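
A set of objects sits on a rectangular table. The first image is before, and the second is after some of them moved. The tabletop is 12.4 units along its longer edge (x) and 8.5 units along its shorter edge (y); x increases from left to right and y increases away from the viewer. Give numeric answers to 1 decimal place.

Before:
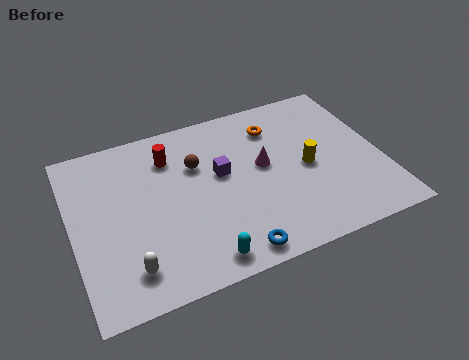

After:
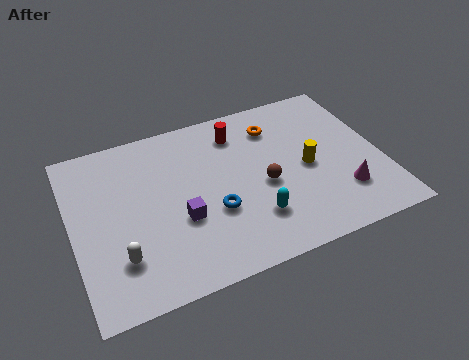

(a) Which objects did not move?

the yellow cylinder and the orange torus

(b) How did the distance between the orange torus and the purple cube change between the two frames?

+2.5

They were about 2.9 units apart before and 5.4 after — 2.5 units further apart.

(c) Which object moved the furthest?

the magenta cone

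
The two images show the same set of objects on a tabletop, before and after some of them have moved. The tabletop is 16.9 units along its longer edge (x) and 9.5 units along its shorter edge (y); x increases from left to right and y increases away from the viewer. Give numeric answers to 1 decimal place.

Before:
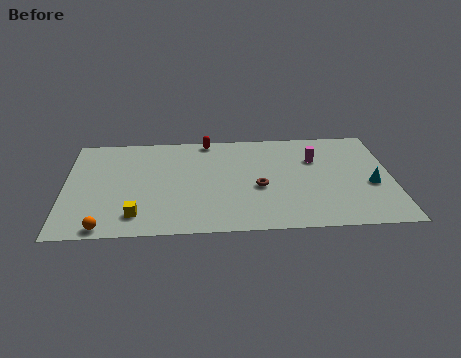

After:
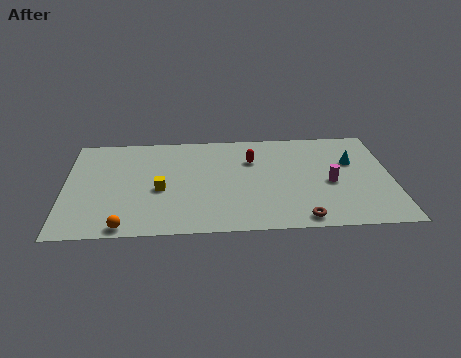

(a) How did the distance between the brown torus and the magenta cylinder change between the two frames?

-0.3

The distance was about 3.9 in the first image and 3.6 in the second, so they moved 0.3 units closer together.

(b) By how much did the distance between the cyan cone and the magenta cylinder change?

-1.6

They were about 3.8 units apart before and 2.2 after — 1.6 units closer together.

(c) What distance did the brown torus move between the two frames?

3.7

The brown torus was near (10.0, 4.0) before and (12.1, 1.0) after, so it travelled √(2.1² + 3.0²) ≈ 3.7 units.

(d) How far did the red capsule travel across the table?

3.1

The red capsule was near (7.4, 8.7) before and (9.7, 6.6) after, so it travelled √(2.3² + 2.1²) ≈ 3.1 units.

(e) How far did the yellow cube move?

2.6

The yellow cube moved from about (3.7, 1.8) to (4.9, 4.1), a distance of √(1.2² + 2.3²) ≈ 2.6.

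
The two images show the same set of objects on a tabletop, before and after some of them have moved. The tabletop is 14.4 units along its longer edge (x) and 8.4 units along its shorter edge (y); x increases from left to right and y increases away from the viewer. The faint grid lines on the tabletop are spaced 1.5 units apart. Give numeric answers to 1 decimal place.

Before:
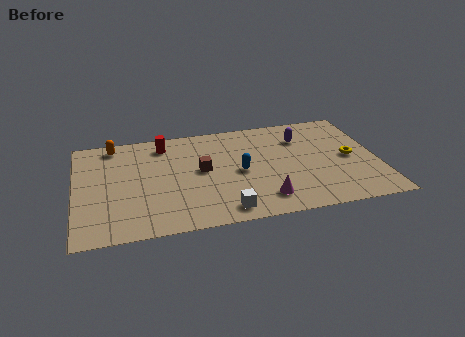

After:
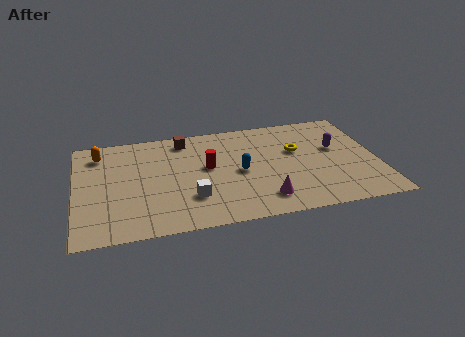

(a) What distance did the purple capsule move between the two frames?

2.0

The purple capsule moved from about (10.9, 6.2) to (12.5, 5.0), a distance of √(1.6² + 1.2²) ≈ 2.0.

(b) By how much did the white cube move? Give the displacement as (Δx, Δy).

(-1.5, 1.3)

The white cube was at about (6.9, 1.1) and moved to about (5.4, 2.4).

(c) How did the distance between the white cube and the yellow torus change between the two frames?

-1.0

The distance was about 6.9 in the first image and 5.9 in the second, so they moved 1.0 units closer together.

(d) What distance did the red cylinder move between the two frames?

3.0

From (4.3, 7.0) to (6.3, 4.7), the red cylinder covered √(2.0² + 2.3²) ≈ 3.0 units.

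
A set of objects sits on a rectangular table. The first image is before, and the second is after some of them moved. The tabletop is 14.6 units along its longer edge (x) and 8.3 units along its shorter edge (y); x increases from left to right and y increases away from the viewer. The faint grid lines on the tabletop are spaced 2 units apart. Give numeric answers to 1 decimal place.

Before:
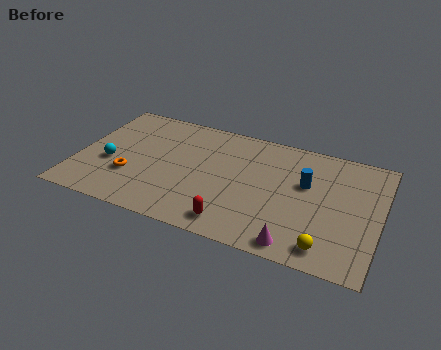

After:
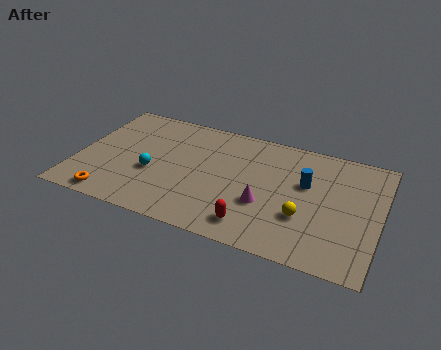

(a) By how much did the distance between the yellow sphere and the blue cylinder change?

-1.8

Before: roughly 4.1 units apart; after: 2.3. That's 1.8 units closer together.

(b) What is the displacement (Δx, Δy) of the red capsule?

(0.9, 0.2)

The red capsule started near (7.9, 1.2) and ended near (8.8, 1.4).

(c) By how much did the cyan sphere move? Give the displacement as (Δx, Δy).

(2.1, 0.0)

The cyan sphere was at about (1.6, 3.3) and moved to about (3.7, 3.3).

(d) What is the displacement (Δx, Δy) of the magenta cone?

(-1.7, 2.1)

The magenta cone was at about (10.9, 0.9) and moved to about (9.2, 3.0).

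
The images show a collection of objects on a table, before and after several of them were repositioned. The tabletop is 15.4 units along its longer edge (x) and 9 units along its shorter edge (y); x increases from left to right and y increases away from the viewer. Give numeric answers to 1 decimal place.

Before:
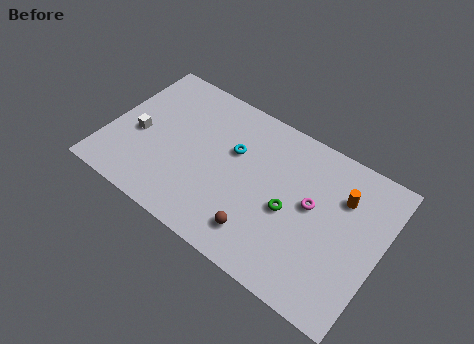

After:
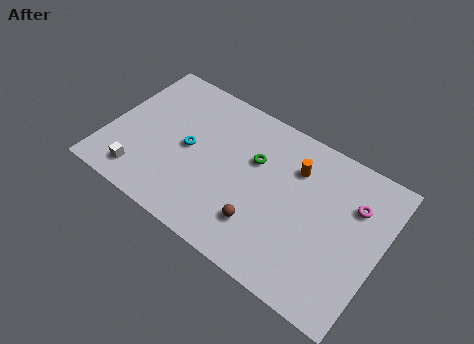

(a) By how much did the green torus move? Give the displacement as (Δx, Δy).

(-2.3, 1.8)

The green torus was at about (10.4, 4.0) and moved to about (8.1, 5.8).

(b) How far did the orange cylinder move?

2.7

The orange cylinder was near (13.0, 6.4) before and (10.3, 6.6) after, so it travelled √(2.7² + 0.2²) ≈ 2.7 units.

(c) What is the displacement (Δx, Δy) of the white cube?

(0.6, -2.4)

The white cube was at about (1.7, 3.9) and moved to about (2.3, 1.5).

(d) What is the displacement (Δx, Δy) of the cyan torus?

(-2.4, -1.2)

The cyan torus was at about (6.9, 5.7) and moved to about (4.5, 4.5).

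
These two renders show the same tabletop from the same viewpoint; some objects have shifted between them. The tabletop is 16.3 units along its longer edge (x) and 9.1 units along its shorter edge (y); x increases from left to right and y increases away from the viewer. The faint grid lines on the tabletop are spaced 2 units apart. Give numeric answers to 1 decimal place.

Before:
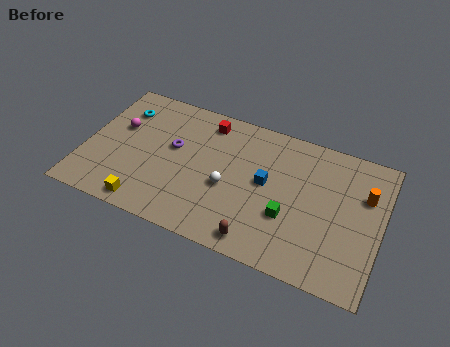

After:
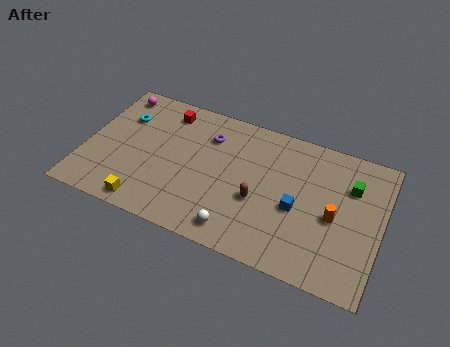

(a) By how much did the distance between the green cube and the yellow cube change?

+4.1

Before: roughly 7.9 units apart; after: 12.0. That's 4.1 units further apart.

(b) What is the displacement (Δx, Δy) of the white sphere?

(0.8, -2.5)

The white sphere was at about (8.0, 3.8) and moved to about (8.8, 1.3).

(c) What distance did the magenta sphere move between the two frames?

2.4

From (1.7, 5.6) to (1.2, 7.9), the magenta sphere covered √(0.5² + 2.3²) ≈ 2.4 units.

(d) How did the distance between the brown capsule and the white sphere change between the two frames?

-0.9

They were about 3.4 units apart before and 2.5 after — 0.9 units closer together.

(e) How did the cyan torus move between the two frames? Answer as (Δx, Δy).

(0.1, -0.5)

From the two frames, the cyan torus sits at roughly (1.7, 6.9) before and (1.8, 6.4) after.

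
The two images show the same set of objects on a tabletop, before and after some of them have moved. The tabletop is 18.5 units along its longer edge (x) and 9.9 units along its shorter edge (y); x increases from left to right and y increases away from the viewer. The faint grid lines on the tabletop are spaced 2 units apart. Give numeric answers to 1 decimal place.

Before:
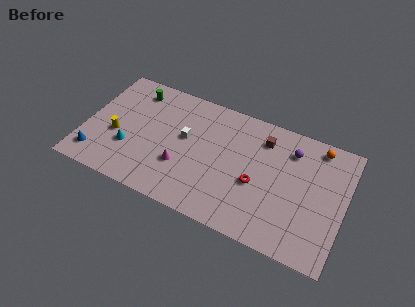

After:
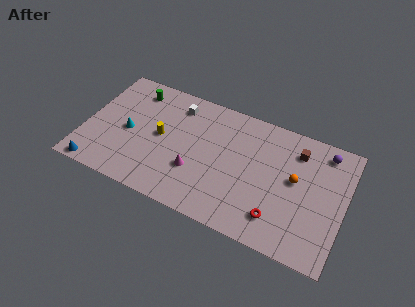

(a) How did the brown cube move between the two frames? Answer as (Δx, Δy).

(2.4, 0.0)

The brown cube started near (12.5, 7.8) and ended near (14.9, 7.8).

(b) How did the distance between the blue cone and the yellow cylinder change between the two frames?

+3.4

Before: roughly 2.5 units apart; after: 5.9. That's 3.4 units further apart.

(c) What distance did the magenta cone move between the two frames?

1.0

The magenta cone moved from about (7.1, 3.3) to (8.1, 3.3), a distance of √(1.0² + 0.0²) ≈ 1.0.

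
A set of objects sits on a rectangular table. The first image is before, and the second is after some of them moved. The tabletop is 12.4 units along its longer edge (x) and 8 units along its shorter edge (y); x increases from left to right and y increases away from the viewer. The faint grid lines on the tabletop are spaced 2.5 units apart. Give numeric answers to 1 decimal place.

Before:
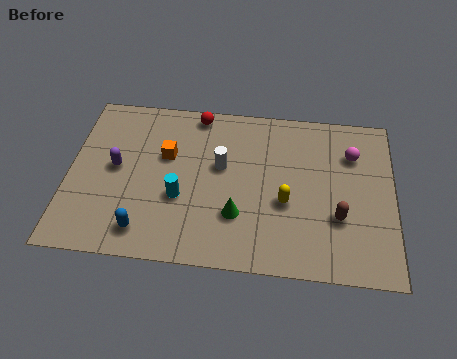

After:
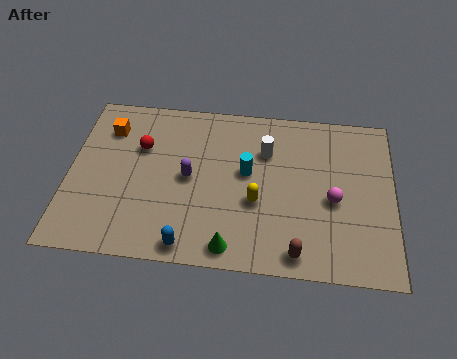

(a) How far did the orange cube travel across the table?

2.5

The orange cube moved from about (3.7, 5.0) to (1.4, 6.1), a distance of √(2.3² + 1.1²) ≈ 2.5.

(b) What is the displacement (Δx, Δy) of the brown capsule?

(-1.5, -1.8)

The brown capsule was at about (10.3, 2.7) and moved to about (8.8, 0.9).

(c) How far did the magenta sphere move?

2.4

The magenta sphere moved from about (10.8, 5.8) to (10.1, 3.5), a distance of √(0.7² + 2.3²) ≈ 2.4.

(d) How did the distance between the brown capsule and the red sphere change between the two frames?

+0.4

Before: roughly 7.1 units apart; after: 7.5. That's 0.4 units further apart.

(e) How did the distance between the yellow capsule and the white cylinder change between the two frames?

-0.4

They were about 2.9 units apart before and 2.5 after — 0.4 units closer together.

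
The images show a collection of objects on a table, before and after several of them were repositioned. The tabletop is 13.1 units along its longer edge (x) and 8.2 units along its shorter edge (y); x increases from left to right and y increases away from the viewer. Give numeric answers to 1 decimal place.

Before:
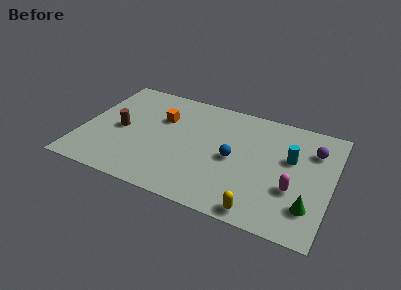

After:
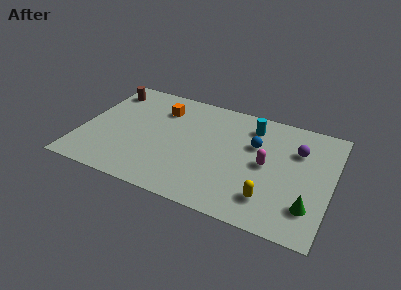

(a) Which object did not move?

the green cone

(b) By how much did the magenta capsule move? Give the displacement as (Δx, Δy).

(-1.5, 1.2)

The magenta capsule was at about (11.2, 2.9) and moved to about (9.7, 4.1).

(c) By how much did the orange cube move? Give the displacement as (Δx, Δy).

(-0.1, 0.7)

The orange cube was at about (4.0, 5.5) and moved to about (3.9, 6.2).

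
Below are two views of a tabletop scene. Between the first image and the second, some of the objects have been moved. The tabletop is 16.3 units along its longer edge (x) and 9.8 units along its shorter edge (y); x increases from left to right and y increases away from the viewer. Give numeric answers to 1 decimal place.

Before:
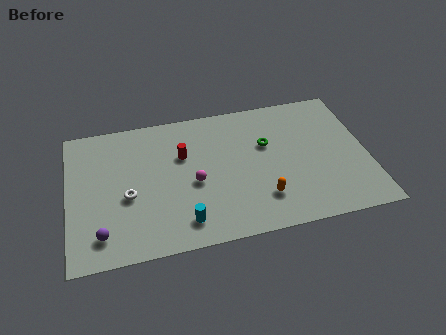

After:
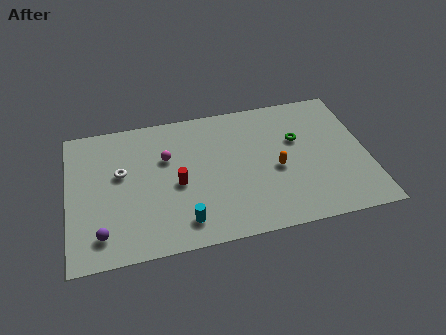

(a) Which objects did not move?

the cyan cylinder and the purple sphere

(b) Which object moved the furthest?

the magenta sphere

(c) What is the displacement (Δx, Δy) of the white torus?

(-0.3, 1.7)

The white torus started near (3.2, 4.1) and ended near (2.9, 5.8).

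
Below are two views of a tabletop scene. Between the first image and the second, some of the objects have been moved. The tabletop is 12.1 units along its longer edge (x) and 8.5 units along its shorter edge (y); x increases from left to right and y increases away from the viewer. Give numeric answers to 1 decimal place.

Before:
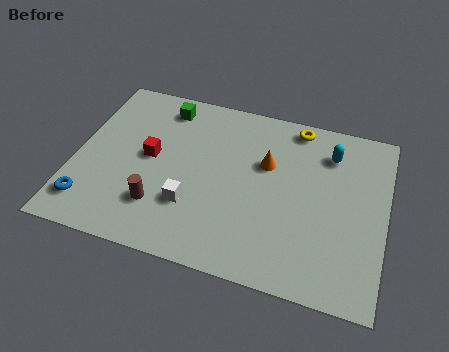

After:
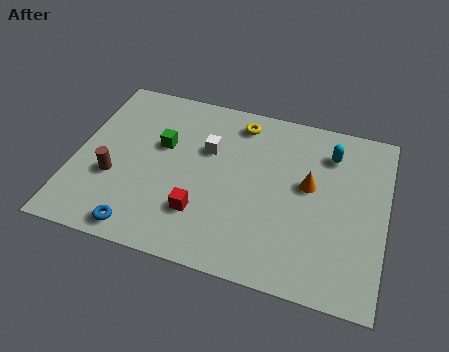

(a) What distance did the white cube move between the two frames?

2.9

The white cube moved from about (4.7, 2.6) to (5.1, 5.5), a distance of √(0.4² + 2.9²) ≈ 2.9.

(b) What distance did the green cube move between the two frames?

2.0

The green cube moved from about (3.2, 7.2) to (3.3, 5.2), a distance of √(0.1² + 2.0²) ≈ 2.0.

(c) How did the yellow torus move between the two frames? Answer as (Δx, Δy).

(-2.2, -0.4)

The yellow torus started near (8.4, 7.6) and ended near (6.2, 7.2).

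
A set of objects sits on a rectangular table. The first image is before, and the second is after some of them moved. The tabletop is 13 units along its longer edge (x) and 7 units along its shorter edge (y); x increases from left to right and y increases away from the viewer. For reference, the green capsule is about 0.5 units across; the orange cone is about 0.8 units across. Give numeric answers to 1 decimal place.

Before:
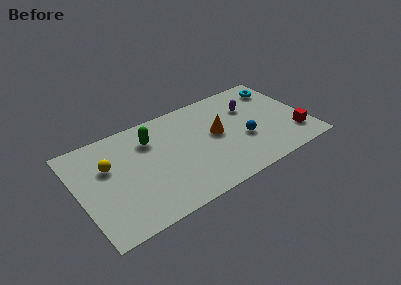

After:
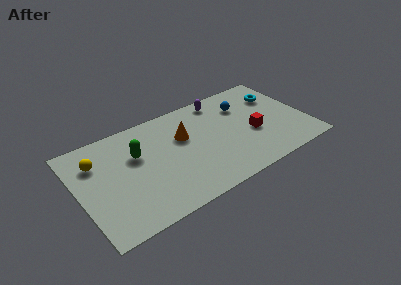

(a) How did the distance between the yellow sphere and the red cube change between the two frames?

-1.7

Before: roughly 10.7 units apart; after: 9.0. That's 1.7 units closer together.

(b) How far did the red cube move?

2.5

The red cube moved from about (12.1, 1.7) to (9.9, 2.9), a distance of √(2.2² + 1.2²) ≈ 2.5.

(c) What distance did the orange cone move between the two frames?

1.9

The orange cone was near (7.9, 3.8) before and (6.1, 4.5) after, so it travelled √(1.8² + 0.7²) ≈ 1.9 units.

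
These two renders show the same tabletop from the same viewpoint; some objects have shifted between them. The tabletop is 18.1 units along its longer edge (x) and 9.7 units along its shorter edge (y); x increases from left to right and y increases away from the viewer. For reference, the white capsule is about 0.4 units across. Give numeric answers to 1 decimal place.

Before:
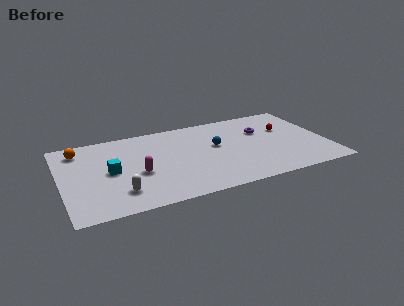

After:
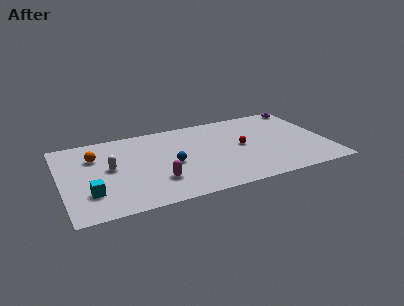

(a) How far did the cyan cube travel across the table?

2.6

From (3.3, 4.8) to (1.8, 2.7), the cyan cube covered √(1.5² + 2.1²) ≈ 2.6 units.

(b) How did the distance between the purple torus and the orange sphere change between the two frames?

+2.3

Before: roughly 12.6 units apart; after: 14.9. That's 2.3 units further apart.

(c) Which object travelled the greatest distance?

the purple torus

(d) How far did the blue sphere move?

3.4

From (10.6, 5.6) to (7.4, 4.4), the blue sphere covered √(3.2² + 1.2²) ≈ 3.4 units.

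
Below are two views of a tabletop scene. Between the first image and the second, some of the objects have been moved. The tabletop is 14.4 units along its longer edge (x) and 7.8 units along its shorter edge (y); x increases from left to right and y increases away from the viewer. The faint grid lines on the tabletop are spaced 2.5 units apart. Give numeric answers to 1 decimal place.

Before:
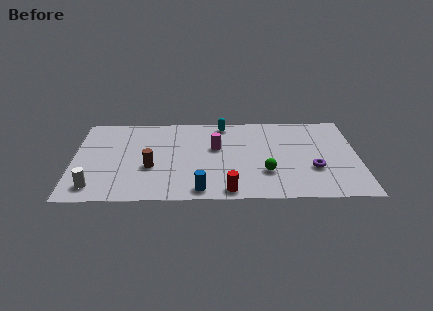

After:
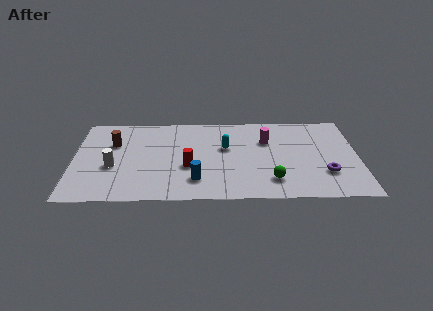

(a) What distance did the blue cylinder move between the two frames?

0.9

The blue cylinder moved from about (6.4, 0.9) to (6.2, 1.8), a distance of √(0.2² + 0.9²) ≈ 0.9.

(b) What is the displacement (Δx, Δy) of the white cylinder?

(0.9, 1.8)

The white cylinder was at about (1.1, 1.3) and moved to about (2.0, 3.1).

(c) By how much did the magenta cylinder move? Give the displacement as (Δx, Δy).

(2.6, 0.6)

The magenta cylinder was at about (7.2, 4.7) and moved to about (9.8, 5.3).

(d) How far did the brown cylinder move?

2.9

The brown cylinder was near (3.9, 3.0) before and (2.0, 5.2) after, so it travelled √(1.9² + 2.2²) ≈ 2.9 units.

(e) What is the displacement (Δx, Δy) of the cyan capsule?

(0.1, -2.2)

From the two frames, the cyan capsule sits at roughly (7.6, 6.9) before and (7.7, 4.7) after.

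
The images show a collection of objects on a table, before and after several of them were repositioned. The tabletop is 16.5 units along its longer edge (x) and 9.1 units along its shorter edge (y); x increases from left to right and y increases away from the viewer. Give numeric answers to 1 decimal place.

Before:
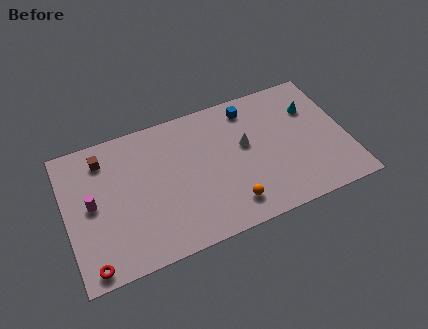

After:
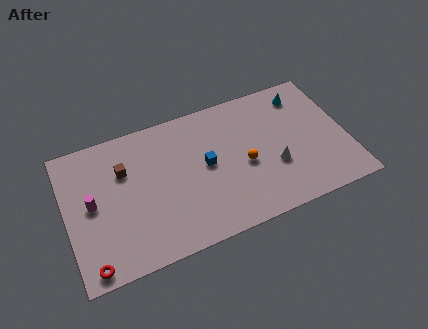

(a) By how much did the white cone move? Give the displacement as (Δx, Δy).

(1.5, -2.0)

From the two frames, the white cone sits at roughly (10.6, 5.3) before and (12.1, 3.3) after.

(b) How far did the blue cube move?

4.1

The blue cube moved from about (11.1, 7.7) to (8.2, 4.8), a distance of √(2.9² + 2.9²) ≈ 4.1.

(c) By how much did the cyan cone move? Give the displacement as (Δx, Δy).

(-0.4, 1.1)

From the two frames, the cyan cone sits at roughly (14.7, 6.4) before and (14.3, 7.5) after.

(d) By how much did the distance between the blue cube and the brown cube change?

-3.8

They were about 8.7 units apart before and 4.9 after — 3.8 units closer together.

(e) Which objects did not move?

the magenta cylinder and the red torus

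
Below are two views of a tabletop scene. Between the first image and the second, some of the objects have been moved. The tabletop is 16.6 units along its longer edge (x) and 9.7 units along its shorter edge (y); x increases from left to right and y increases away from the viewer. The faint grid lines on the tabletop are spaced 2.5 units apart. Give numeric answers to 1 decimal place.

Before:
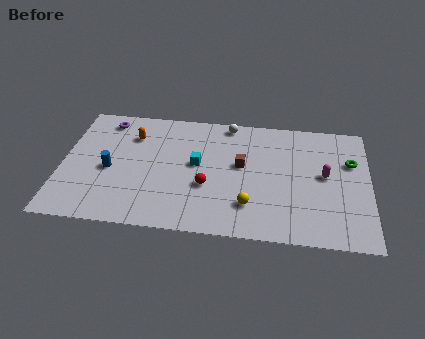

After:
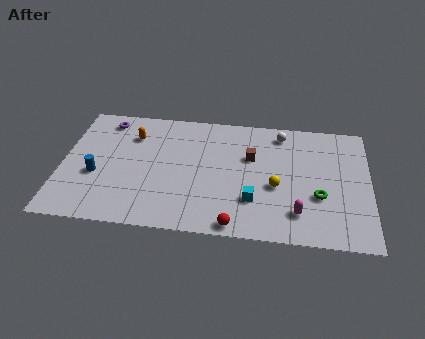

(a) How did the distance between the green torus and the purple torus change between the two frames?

-0.9

The distance was about 13.5 in the first image and 12.6 in the second, so they moved 0.9 units closer together.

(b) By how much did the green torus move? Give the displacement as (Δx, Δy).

(-1.7, -2.9)

From the two frames, the green torus sits at roughly (15.6, 6.4) before and (13.9, 3.5) after.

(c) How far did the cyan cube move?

4.0

The cyan cube was near (7.3, 5.3) before and (10.4, 2.8) after, so it travelled √(3.1² + 2.5²) ≈ 4.0 units.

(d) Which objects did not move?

the purple torus and the orange capsule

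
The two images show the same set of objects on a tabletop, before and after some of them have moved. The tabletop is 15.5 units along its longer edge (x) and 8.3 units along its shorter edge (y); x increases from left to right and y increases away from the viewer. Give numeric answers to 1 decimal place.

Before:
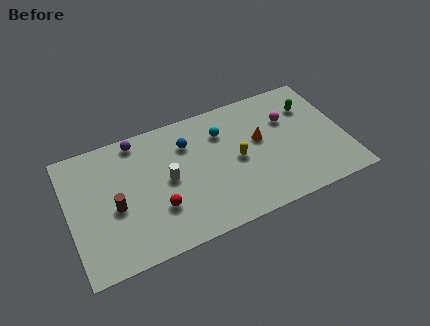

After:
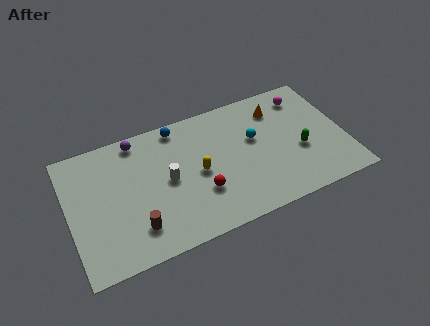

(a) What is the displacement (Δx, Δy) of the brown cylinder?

(1.0, -1.7)

The brown cylinder was at about (2.5, 3.6) and moved to about (3.5, 1.9).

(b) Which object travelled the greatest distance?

the green capsule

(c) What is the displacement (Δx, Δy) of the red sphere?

(2.4, 0.1)

From the two frames, the red sphere sits at roughly (4.8, 2.6) before and (7.2, 2.7) after.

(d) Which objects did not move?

the purple sphere and the white cylinder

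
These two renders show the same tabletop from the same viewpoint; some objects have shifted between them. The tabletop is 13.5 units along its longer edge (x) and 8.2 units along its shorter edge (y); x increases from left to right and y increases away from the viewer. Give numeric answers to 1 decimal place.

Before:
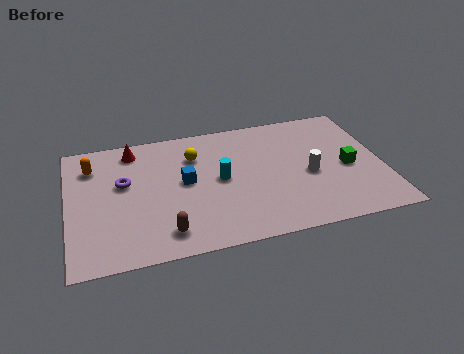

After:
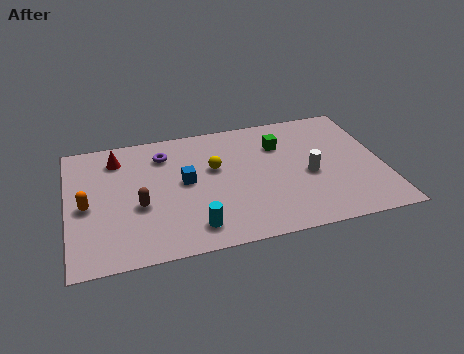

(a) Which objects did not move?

the blue cube and the white cylinder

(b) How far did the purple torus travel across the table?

2.3

The purple torus moved from about (2.4, 4.9) to (4.2, 6.4), a distance of √(1.8² + 1.5²) ≈ 2.3.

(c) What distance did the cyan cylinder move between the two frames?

3.1

The cyan cylinder was near (6.5, 4.2) before and (5.2, 1.4) after, so it travelled √(1.3² + 2.8²) ≈ 3.1 units.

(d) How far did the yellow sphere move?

1.3

The yellow sphere moved from about (5.5, 6.0) to (6.3, 5.0), a distance of √(0.8² + 1.0²) ≈ 1.3.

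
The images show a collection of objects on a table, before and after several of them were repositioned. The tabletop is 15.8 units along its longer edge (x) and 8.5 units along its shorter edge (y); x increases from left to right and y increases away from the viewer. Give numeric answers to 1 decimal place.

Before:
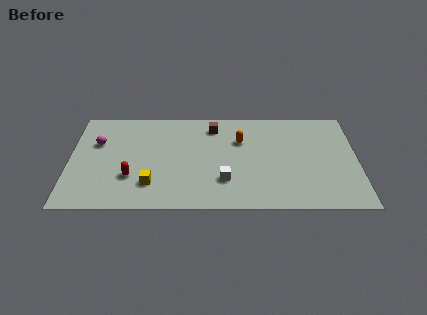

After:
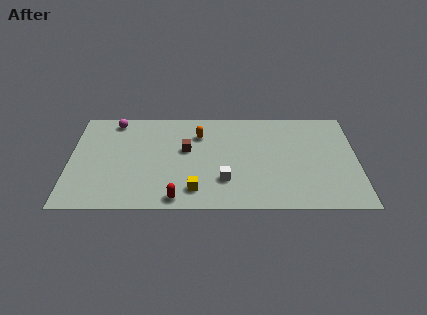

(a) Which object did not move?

the white cube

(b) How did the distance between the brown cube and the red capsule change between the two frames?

-2.1

The distance was about 6.2 in the first image and 4.1 in the second, so they moved 2.1 units closer together.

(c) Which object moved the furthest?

the red capsule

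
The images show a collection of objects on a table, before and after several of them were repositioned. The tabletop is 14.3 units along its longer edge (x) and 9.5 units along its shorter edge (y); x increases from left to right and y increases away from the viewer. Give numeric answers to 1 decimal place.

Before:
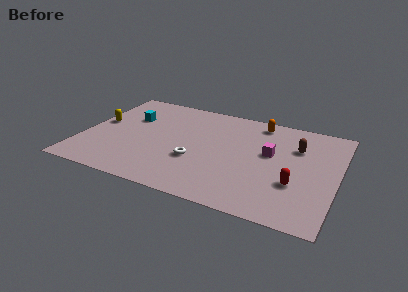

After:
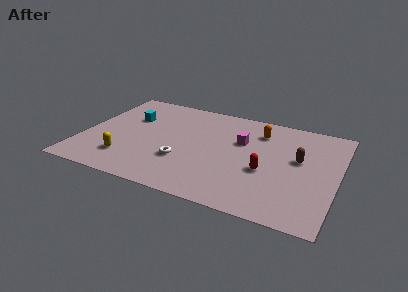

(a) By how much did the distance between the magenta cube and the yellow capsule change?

-2.5

The distance was about 9.7 in the first image and 7.2 in the second, so they moved 2.5 units closer together.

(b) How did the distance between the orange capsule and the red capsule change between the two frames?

-2.0

Before: roughly 5.7 units apart; after: 3.7. That's 2.0 units closer together.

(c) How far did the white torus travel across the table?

0.8

The white torus moved from about (6.5, 3.4) to (5.8, 3.1), a distance of √(0.7² + 0.3²) ≈ 0.8.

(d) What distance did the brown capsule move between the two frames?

1.1

The brown capsule was near (11.9, 6.6) before and (12.1, 5.5) after, so it travelled √(0.2² + 1.1²) ≈ 1.1 units.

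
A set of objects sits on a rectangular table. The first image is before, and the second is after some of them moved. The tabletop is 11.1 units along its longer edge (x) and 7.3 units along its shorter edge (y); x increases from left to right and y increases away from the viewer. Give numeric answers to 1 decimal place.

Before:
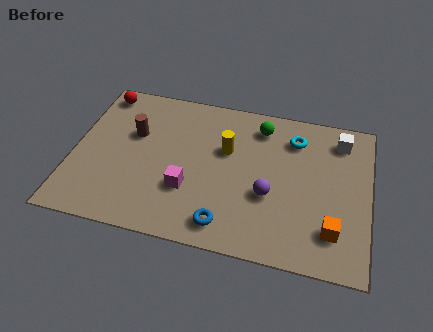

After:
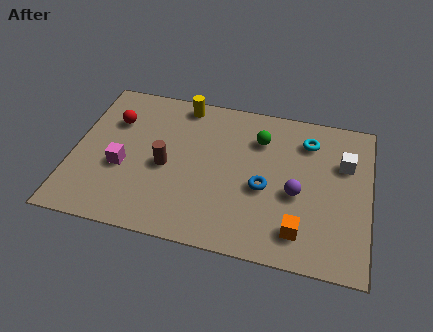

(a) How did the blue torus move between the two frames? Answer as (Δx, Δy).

(1.3, 2.0)

The blue torus started near (5.9, 1.1) and ended near (7.2, 3.1).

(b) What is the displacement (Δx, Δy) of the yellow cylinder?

(-1.8, 1.9)

The yellow cylinder was at about (5.7, 4.6) and moved to about (3.9, 6.5).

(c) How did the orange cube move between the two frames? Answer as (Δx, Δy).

(-1.2, -0.3)

The orange cube started near (9.8, 1.7) and ended near (8.6, 1.4).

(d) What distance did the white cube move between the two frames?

1.1

The white cube moved from about (9.9, 6.0) to (10.1, 4.9), a distance of √(0.2² + 1.1²) ≈ 1.1.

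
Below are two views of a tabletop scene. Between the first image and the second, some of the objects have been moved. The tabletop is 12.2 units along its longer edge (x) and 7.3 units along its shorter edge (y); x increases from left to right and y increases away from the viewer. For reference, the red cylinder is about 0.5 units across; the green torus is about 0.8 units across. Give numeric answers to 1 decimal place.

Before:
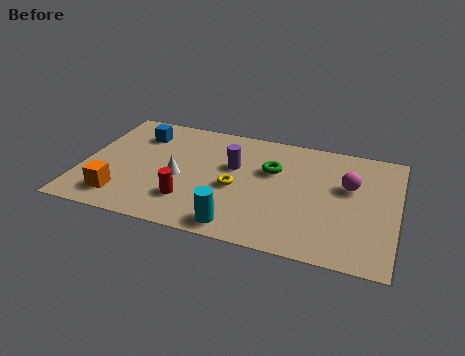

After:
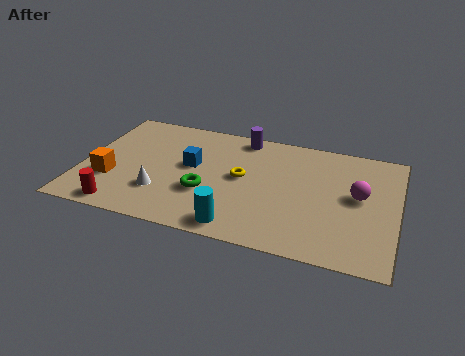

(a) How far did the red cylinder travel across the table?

2.7

The red cylinder was near (4.3, 1.9) before and (1.8, 0.8) after, so it travelled √(2.5² + 1.1²) ≈ 2.7 units.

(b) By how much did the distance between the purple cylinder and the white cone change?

+2.8

They were about 2.4 units apart before and 5.2 after — 2.8 units further apart.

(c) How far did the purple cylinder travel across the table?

2.0

From (5.8, 4.5) to (6.0, 6.5), the purple cylinder covered √(0.2² + 2.0²) ≈ 2.0 units.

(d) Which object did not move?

the cyan cylinder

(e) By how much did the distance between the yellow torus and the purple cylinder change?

+1.3

Before: roughly 1.3 units apart; after: 2.6. That's 1.3 units further apart.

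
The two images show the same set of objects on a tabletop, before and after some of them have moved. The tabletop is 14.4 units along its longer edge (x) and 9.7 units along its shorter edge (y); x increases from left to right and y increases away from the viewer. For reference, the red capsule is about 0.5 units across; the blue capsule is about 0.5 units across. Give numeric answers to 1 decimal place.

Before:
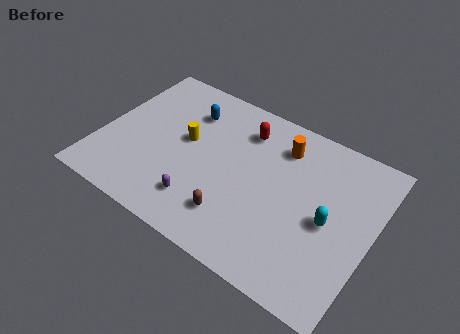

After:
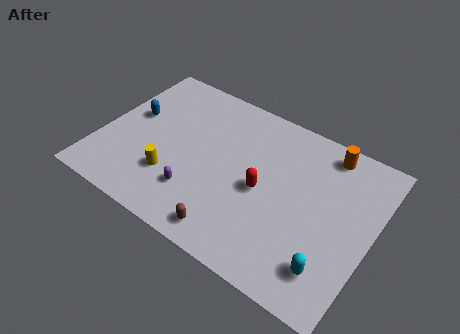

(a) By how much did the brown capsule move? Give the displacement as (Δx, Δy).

(0.0, -1.0)

From the two frames, the brown capsule sits at roughly (7.6, 2.2) before and (7.6, 1.2) after.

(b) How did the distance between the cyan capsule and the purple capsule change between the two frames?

+0.4

They were about 6.8 units apart before and 7.2 after — 0.4 units further apart.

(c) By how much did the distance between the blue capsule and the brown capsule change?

+1.5

Before: roughly 6.1 units apart; after: 7.6. That's 1.5 units further apart.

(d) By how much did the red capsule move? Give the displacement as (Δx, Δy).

(1.5, -3.1)

The red capsule was at about (7.2, 7.6) and moved to about (8.7, 4.5).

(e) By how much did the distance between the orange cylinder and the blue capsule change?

+5.5

They were about 5.0 units apart before and 10.5 after — 5.5 units further apart.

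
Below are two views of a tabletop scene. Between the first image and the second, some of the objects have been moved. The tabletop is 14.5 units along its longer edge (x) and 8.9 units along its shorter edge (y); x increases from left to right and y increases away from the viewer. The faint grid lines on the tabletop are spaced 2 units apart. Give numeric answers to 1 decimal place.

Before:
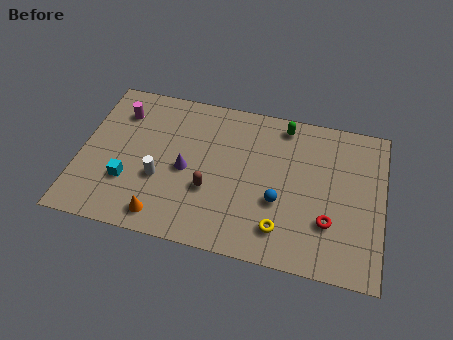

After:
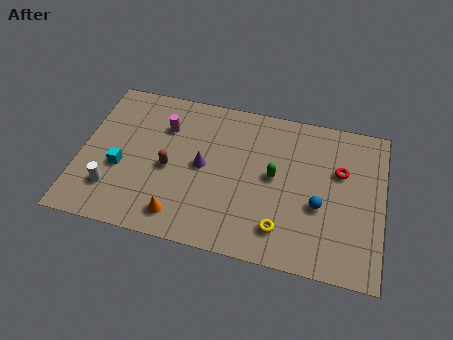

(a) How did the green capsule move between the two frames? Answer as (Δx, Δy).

(-0.3, -3.1)

The green capsule was at about (9.6, 7.8) and moved to about (9.3, 4.7).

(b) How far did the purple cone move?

0.9

The purple cone moved from about (5.1, 4.1) to (5.9, 4.5), a distance of √(0.8² + 0.4²) ≈ 0.9.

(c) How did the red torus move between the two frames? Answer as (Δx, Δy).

(0.4, 3.0)

From the two frames, the red torus sits at roughly (12.0, 2.7) before and (12.4, 5.7) after.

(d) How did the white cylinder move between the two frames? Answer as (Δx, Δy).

(-2.2, -1.1)

The white cylinder was at about (3.9, 3.3) and moved to about (1.7, 2.2).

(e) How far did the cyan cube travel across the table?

0.8

The cyan cube was near (2.4, 2.8) before and (2.0, 3.5) after, so it travelled √(0.4² + 0.7²) ≈ 0.8 units.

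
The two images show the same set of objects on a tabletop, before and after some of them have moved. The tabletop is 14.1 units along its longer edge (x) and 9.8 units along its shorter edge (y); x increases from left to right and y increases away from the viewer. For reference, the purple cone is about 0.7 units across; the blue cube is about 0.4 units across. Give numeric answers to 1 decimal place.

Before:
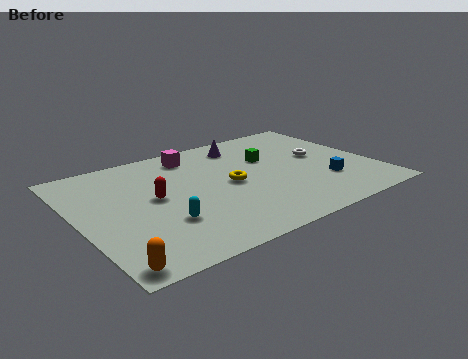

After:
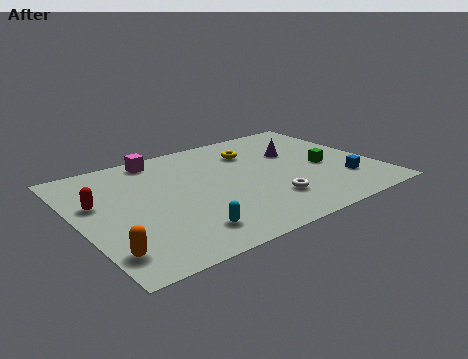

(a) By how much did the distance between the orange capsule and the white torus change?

-4.1

The distance was about 11.9 in the first image and 7.8 in the second, so they moved 4.1 units closer together.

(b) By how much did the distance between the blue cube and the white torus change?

+1.2

Before: roughly 2.5 units apart; after: 3.7. That's 1.2 units further apart.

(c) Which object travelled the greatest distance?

the white torus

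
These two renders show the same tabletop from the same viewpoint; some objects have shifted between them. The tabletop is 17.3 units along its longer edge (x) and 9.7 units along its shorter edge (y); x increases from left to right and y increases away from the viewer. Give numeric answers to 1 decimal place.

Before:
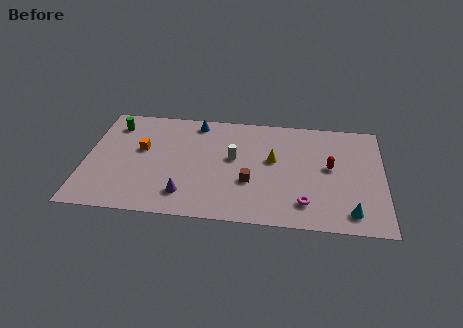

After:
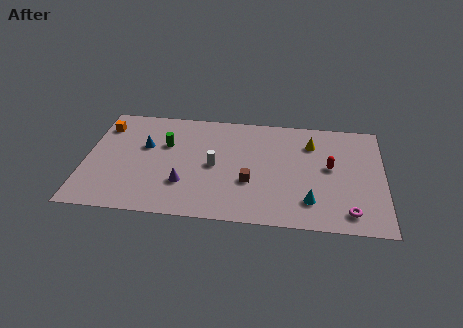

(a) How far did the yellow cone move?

2.8

The yellow cone moved from about (10.9, 5.6) to (13.1, 7.3), a distance of √(2.2² + 1.7²) ≈ 2.8.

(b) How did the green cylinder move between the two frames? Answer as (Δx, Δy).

(3.1, -1.5)

The green cylinder was at about (1.5, 7.8) and moved to about (4.6, 6.3).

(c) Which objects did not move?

the brown cube and the red capsule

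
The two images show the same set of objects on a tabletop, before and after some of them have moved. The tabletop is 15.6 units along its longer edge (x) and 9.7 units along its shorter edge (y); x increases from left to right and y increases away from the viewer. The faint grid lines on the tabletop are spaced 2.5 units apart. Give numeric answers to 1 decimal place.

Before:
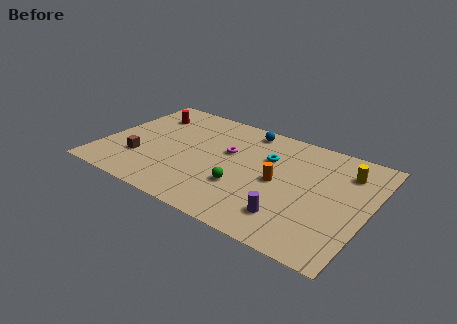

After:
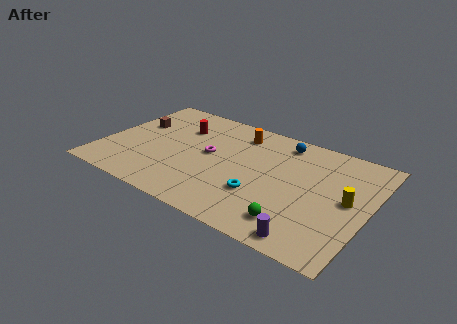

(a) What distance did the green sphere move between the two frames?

3.6

From (8.5, 3.2) to (11.8, 1.8), the green sphere covered √(3.3² + 1.4²) ≈ 3.6 units.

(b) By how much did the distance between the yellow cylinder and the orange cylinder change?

+3.0

The distance was about 4.5 in the first image and 7.5 in the second, so they moved 3.0 units further apart.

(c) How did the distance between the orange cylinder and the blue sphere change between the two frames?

-1.9

They were about 4.5 units apart before and 2.6 after — 1.9 units closer together.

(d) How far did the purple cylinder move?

1.7

From (11.5, 2.1) to (12.8, 1.0), the purple cylinder covered √(1.3² + 1.1²) ≈ 1.7 units.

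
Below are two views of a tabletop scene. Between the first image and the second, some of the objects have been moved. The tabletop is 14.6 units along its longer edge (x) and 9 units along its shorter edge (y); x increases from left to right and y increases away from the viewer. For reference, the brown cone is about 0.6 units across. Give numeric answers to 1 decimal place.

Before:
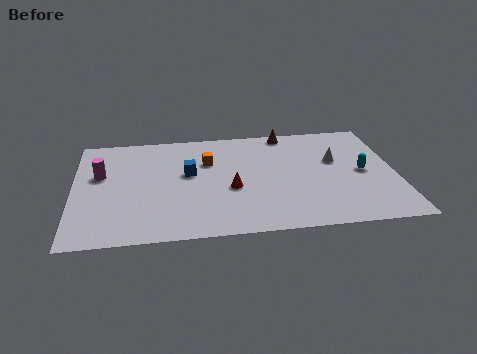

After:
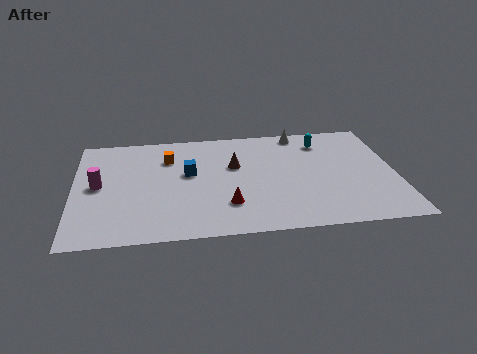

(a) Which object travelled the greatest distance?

the brown cone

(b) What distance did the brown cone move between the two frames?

3.6

From (9.8, 8.2) to (7.3, 5.6), the brown cone covered √(2.5² + 2.6²) ≈ 3.6 units.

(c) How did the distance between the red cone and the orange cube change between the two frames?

+2.3

The distance was about 2.6 in the first image and 4.9 in the second, so they moved 2.3 units further apart.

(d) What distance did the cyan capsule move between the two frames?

3.3

From (13.1, 4.4) to (11.4, 7.2), the cyan capsule covered √(1.7² + 2.8²) ≈ 3.3 units.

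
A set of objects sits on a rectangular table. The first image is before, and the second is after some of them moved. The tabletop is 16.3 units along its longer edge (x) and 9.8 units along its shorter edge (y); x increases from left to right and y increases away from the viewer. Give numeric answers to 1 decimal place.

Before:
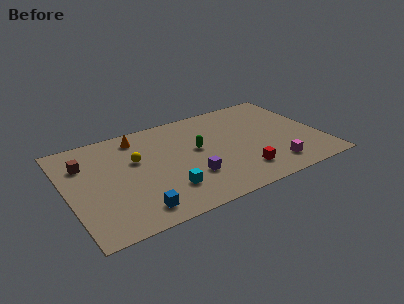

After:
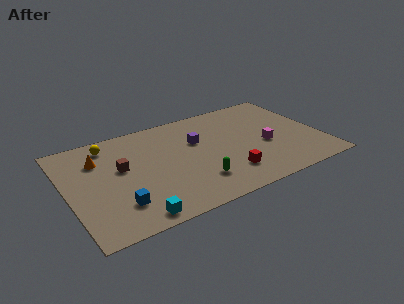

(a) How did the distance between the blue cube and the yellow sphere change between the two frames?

+1.3

Before: roughly 4.6 units apart; after: 5.9. That's 1.3 units further apart.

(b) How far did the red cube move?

0.9

The red cube moved from about (10.8, 2.1) to (9.9, 2.3), a distance of √(0.9² + 0.2²) ≈ 0.9.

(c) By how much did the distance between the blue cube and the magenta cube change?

+1.0

Before: roughly 8.9 units apart; after: 9.9. That's 1.0 units further apart.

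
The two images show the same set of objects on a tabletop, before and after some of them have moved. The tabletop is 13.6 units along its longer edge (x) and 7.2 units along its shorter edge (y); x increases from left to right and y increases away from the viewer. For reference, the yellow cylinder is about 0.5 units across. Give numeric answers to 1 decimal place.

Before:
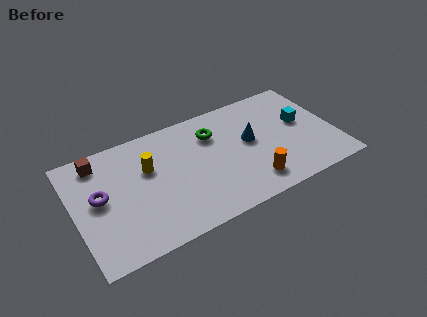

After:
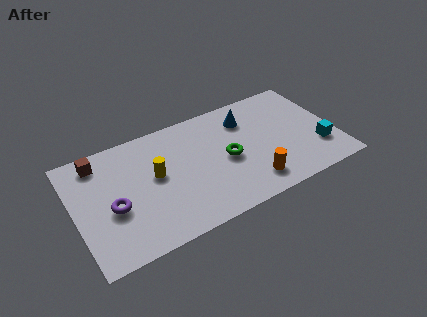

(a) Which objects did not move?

the orange cylinder and the brown cube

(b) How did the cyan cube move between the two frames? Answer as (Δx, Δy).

(0.6, -2.0)

The cyan cube started near (12.0, 4.1) and ended near (12.6, 2.1).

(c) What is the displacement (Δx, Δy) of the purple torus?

(0.6, -0.9)

The purple torus started near (1.3, 3.9) and ended near (1.9, 3.0).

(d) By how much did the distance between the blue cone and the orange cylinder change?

+1.5

They were about 2.6 units apart before and 4.1 after — 1.5 units further apart.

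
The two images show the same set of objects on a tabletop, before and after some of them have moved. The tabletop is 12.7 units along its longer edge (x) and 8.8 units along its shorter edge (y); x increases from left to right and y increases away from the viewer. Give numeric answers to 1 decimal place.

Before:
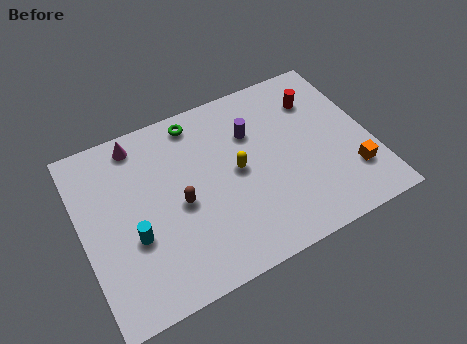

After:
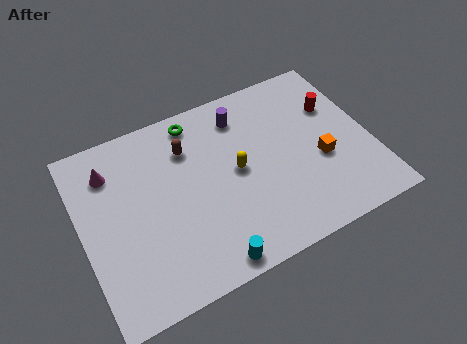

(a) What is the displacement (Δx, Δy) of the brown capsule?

(0.7, 2.5)

From the two frames, the brown capsule sits at roughly (4.2, 4.0) before and (4.9, 6.5) after.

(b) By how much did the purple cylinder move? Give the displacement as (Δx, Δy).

(-0.3, 1.0)

The purple cylinder started near (7.7, 6.1) and ended near (7.4, 7.1).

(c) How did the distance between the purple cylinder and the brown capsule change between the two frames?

-1.5

They were about 4.1 units apart before and 2.6 after — 1.5 units closer together.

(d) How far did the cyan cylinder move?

3.8

The cyan cylinder was near (2.1, 3.3) before and (5.0, 0.8) after, so it travelled √(2.9² + 2.5²) ≈ 3.8 units.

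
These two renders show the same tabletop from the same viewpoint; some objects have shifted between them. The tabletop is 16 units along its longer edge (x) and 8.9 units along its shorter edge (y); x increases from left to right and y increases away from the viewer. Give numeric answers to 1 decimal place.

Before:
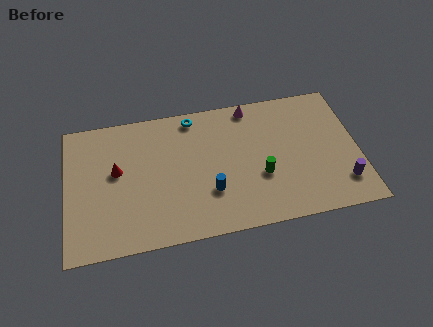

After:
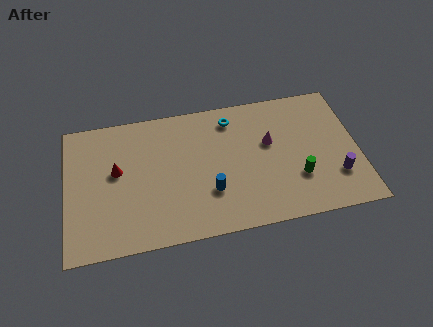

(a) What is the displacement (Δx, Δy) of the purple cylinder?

(-0.3, 0.5)

The purple cylinder was at about (15.0, 2.0) and moved to about (14.7, 2.5).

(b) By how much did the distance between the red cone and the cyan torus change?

+1.7

Before: roughly 5.1 units apart; after: 6.8. That's 1.7 units further apart.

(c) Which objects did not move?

the blue cylinder and the red cone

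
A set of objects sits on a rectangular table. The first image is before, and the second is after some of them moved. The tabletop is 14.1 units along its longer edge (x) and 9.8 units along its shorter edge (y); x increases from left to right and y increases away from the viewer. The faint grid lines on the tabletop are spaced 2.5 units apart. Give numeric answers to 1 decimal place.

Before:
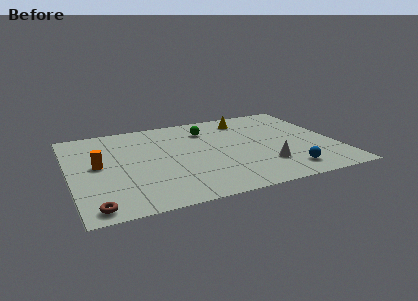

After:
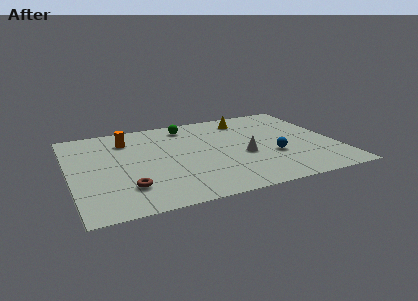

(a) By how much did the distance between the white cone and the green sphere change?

-0.5

The distance was about 5.5 in the first image and 5.0 in the second, so they moved 0.5 units closer together.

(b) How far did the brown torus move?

2.3

The brown torus moved from about (1.0, 1.0) to (2.8, 2.4), a distance of √(1.8² + 1.4²) ≈ 2.3.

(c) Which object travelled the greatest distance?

the orange cylinder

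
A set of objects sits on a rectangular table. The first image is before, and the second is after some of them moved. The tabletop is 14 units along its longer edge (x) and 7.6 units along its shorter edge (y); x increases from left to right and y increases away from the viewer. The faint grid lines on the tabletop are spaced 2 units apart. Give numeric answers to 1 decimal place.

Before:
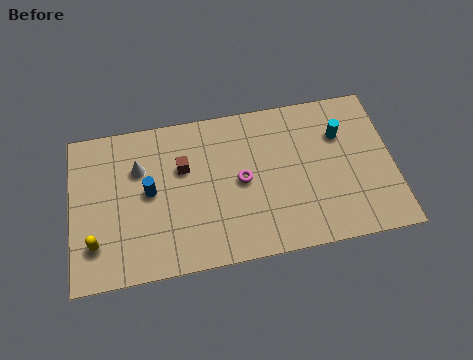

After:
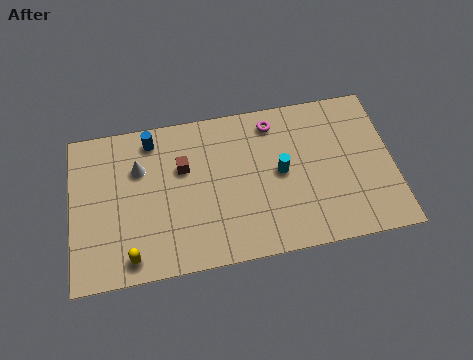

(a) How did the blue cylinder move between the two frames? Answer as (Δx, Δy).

(0.2, 2.5)

The blue cylinder started near (3.4, 4.0) and ended near (3.6, 6.5).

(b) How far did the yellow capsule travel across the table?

1.7

From (1.0, 1.9) to (2.5, 1.0), the yellow capsule covered √(1.5² + 0.9²) ≈ 1.7 units.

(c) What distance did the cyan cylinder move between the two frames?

3.0

The cyan cylinder was near (11.8, 5.3) before and (9.1, 3.9) after, so it travelled √(2.7² + 1.4²) ≈ 3.0 units.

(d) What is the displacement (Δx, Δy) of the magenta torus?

(1.5, 2.6)

The magenta torus started near (7.4, 3.8) and ended near (8.9, 6.4).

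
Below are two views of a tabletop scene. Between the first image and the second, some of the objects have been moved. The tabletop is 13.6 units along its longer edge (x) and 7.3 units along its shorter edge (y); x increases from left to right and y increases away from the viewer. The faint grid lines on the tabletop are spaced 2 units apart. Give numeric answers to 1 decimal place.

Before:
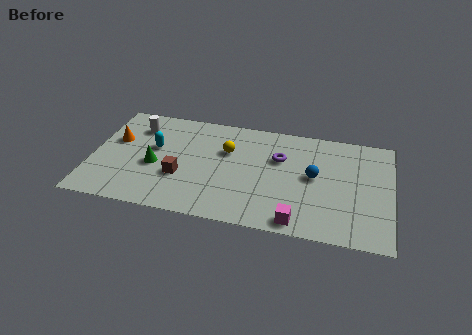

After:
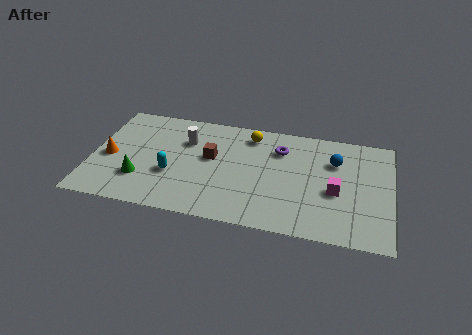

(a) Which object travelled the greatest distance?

the magenta cube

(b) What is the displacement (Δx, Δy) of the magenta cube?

(1.6, 2.3)

The magenta cube started near (9.5, 0.8) and ended near (11.1, 3.1).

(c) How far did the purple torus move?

0.6

The purple torus moved from about (8.5, 4.8) to (8.5, 5.4), a distance of √(0.0² + 0.6²) ≈ 0.6.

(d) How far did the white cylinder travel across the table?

2.4

The white cylinder was near (1.9, 5.6) before and (4.2, 5.1) after, so it travelled √(2.3² + 0.5²) ≈ 2.4 units.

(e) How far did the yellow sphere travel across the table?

1.6

The yellow sphere was near (6.1, 4.8) before and (7.1, 6.1) after, so it travelled √(1.0² + 1.3²) ≈ 1.6 units.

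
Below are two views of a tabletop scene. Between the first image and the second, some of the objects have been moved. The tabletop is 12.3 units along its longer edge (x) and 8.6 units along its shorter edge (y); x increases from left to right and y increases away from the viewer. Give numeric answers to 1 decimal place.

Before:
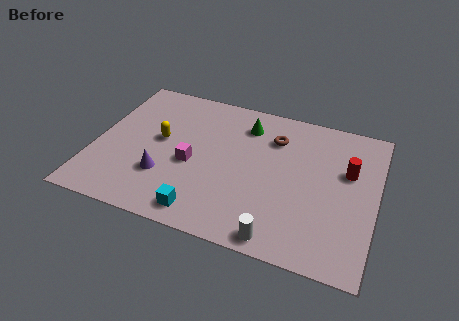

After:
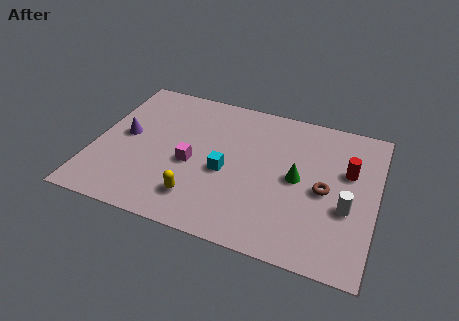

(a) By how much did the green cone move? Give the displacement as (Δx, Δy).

(2.5, -2.5)

The green cone was at about (6.4, 6.8) and moved to about (8.9, 4.3).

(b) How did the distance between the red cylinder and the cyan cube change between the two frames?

-1.8

They were about 7.3 units apart before and 5.5 after — 1.8 units closer together.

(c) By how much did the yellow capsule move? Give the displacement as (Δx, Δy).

(2.0, -2.9)

From the two frames, the yellow capsule sits at roughly (2.8, 4.7) before and (4.8, 1.8) after.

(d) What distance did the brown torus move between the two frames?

3.4

The brown torus was near (7.7, 6.4) before and (10.1, 4.0) after, so it travelled √(2.4² + 2.4²) ≈ 3.4 units.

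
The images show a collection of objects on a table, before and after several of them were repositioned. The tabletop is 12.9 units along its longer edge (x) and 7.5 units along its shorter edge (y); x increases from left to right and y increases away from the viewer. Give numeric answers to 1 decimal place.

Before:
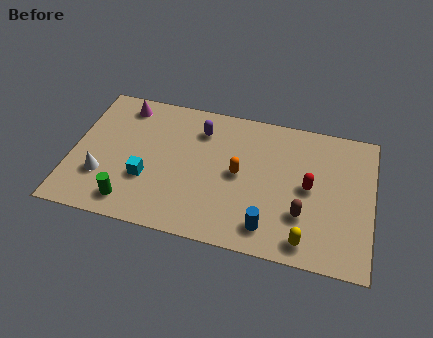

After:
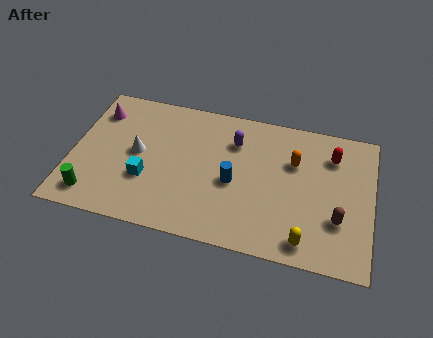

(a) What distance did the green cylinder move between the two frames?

1.6

The green cylinder moved from about (2.7, 1.2) to (1.1, 1.2), a distance of √(1.6² + 0.0²) ≈ 1.6.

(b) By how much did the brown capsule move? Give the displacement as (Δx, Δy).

(1.5, 0.1)

From the two frames, the brown capsule sits at roughly (10.0, 2.3) before and (11.5, 2.4) after.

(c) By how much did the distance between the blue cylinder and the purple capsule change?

-3.3

Before: roughly 5.5 units apart; after: 2.2. That's 3.3 units closer together.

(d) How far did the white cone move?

2.1

The white cone was near (1.4, 2.3) before and (2.8, 3.9) after, so it travelled √(1.4² + 1.6²) ≈ 2.1 units.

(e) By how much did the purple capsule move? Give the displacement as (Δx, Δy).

(1.5, -0.3)

The purple capsule was at about (5.4, 5.8) and moved to about (6.9, 5.5).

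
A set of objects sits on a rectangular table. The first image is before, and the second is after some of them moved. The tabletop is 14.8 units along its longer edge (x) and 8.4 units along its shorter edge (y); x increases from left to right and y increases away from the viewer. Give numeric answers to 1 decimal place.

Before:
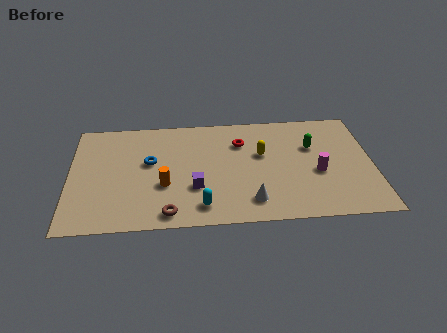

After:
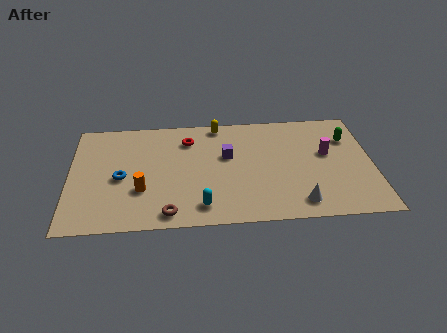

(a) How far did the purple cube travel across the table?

2.8

The purple cube moved from about (6.1, 2.8) to (7.7, 5.1), a distance of √(1.6² + 2.3²) ≈ 2.8.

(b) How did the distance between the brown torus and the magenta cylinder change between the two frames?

+1.0

The distance was about 7.7 in the first image and 8.7 in the second, so they moved 1.0 units further apart.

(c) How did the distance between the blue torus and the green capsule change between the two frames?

+3.4

The distance was about 8.0 in the first image and 11.4 in the second, so they moved 3.4 units further apart.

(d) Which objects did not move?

the brown torus and the cyan capsule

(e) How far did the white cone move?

2.3

From (8.8, 1.6) to (11.1, 1.3), the white cone covered √(2.3² + 0.3²) ≈ 2.3 units.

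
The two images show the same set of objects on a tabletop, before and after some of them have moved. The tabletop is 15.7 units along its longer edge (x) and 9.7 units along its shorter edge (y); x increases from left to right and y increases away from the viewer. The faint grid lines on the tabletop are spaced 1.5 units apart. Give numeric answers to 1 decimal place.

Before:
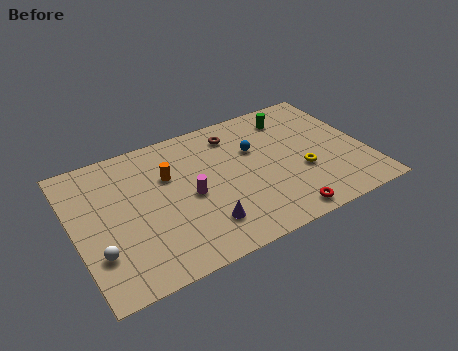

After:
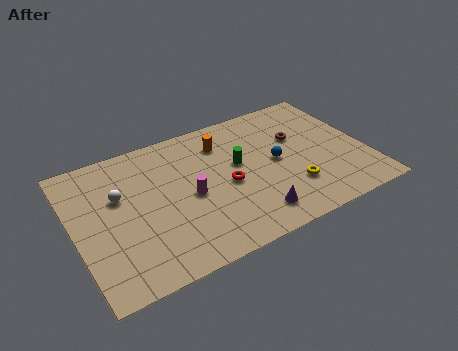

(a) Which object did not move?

the magenta cylinder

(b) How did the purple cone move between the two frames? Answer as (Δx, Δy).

(2.6, -0.5)

From the two frames, the purple cone sits at roughly (6.5, 2.2) before and (9.1, 1.7) after.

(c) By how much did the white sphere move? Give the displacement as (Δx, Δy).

(1.5, 3.3)

The white sphere was at about (1.0, 2.8) and moved to about (2.5, 6.1).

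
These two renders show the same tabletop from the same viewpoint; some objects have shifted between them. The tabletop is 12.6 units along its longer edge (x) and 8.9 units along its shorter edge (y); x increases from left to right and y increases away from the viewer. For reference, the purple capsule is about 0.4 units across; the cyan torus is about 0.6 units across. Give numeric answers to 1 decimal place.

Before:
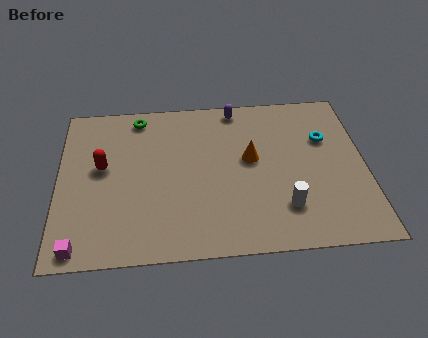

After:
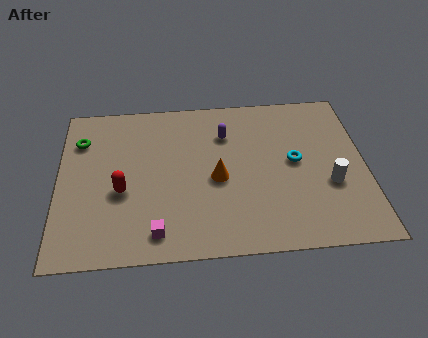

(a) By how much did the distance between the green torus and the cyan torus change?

+1.1

They were about 7.9 units apart before and 9.0 after — 1.1 units further apart.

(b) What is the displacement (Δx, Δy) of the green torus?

(-2.4, -1.2)

The green torus was at about (3.3, 7.8) and moved to about (0.9, 6.6).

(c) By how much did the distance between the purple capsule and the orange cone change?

-0.5

Before: roughly 3.0 units apart; after: 2.5. That's 0.5 units closer together.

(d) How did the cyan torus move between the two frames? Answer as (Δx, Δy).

(-1.3, -1.2)

The cyan torus started near (11.0, 5.9) and ended near (9.7, 4.7).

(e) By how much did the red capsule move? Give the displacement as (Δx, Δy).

(0.8, -1.4)

The red capsule started near (1.8, 5.0) and ended near (2.6, 3.6).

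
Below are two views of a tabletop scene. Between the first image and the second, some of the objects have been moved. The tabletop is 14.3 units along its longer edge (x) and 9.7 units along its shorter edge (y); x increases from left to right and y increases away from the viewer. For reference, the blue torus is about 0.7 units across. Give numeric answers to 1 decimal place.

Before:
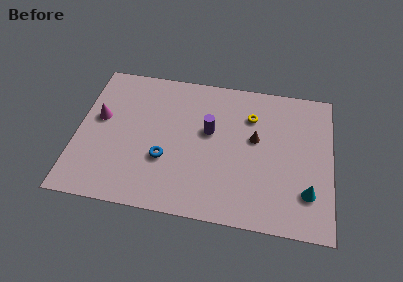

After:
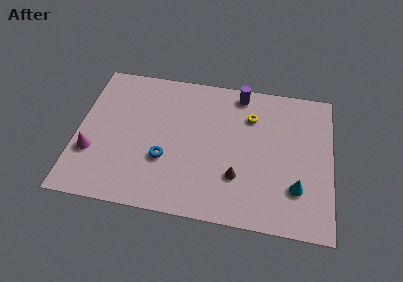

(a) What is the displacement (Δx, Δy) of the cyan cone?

(-0.6, 0.2)

The cyan cone started near (13.0, 2.5) and ended near (12.4, 2.7).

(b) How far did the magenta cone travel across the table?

2.4

The magenta cone moved from about (1.2, 5.6) to (0.9, 3.2), a distance of √(0.3² + 2.4²) ≈ 2.4.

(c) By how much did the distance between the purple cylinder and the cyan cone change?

+0.4

The distance was about 6.4 in the first image and 6.8 in the second, so they moved 0.4 units further apart.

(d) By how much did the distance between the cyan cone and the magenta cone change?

-0.7

They were about 12.2 units apart before and 11.5 after — 0.7 units closer together.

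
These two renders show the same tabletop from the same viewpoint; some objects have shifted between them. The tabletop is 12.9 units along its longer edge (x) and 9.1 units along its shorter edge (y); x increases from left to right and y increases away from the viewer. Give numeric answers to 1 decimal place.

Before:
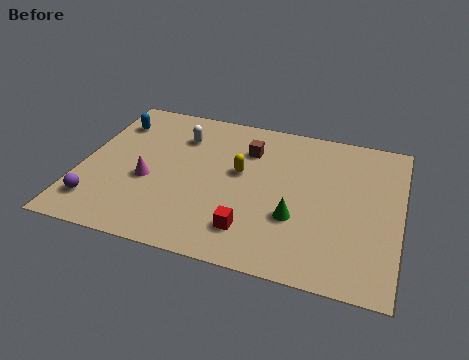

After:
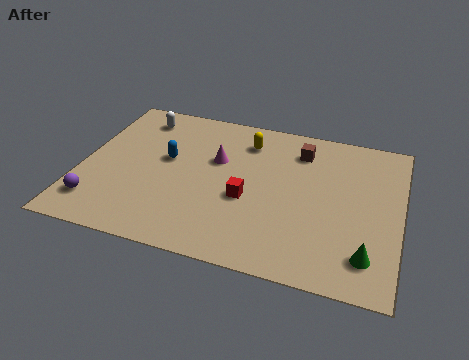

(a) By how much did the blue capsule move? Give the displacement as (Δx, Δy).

(2.4, -1.8)

The blue capsule was at about (1.0, 7.0) and moved to about (3.4, 5.2).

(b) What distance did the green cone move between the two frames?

3.2

The green cone was near (8.8, 3.1) before and (11.7, 1.8) after, so it travelled √(2.9² + 1.3²) ≈ 3.2 units.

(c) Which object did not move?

the purple sphere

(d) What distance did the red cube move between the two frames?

1.8

The red cube was near (7.1, 1.9) before and (6.8, 3.7) after, so it travelled √(0.3² + 1.8²) ≈ 1.8 units.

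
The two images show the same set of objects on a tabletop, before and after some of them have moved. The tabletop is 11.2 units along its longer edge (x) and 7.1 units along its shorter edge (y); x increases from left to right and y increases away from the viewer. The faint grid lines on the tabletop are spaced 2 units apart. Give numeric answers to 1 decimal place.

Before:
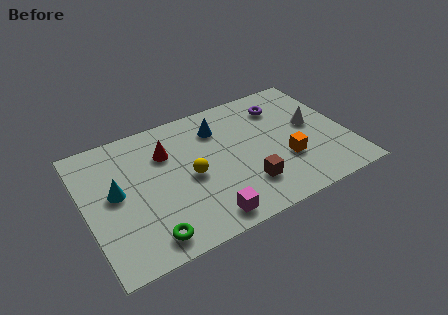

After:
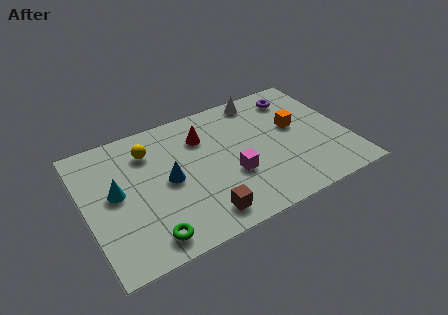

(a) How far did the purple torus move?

0.8

The purple torus moved from about (8.7, 5.5) to (9.4, 5.8), a distance of √(0.7² + 0.3²) ≈ 0.8.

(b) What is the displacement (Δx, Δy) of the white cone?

(-1.9, 2.4)

The white cone started near (9.8, 3.9) and ended near (7.9, 6.3).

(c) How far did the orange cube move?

1.8

From (8.4, 2.4) to (9.1, 4.1), the orange cube covered √(0.7² + 1.7²) ≈ 1.8 units.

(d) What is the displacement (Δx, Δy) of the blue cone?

(-2.4, -1.9)

From the two frames, the blue cone sits at roughly (5.9, 5.4) before and (3.5, 3.5) after.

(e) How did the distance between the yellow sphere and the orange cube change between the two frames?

+2.2

Before: roughly 4.1 units apart; after: 6.3. That's 2.2 units further apart.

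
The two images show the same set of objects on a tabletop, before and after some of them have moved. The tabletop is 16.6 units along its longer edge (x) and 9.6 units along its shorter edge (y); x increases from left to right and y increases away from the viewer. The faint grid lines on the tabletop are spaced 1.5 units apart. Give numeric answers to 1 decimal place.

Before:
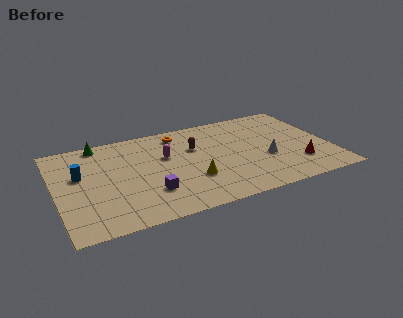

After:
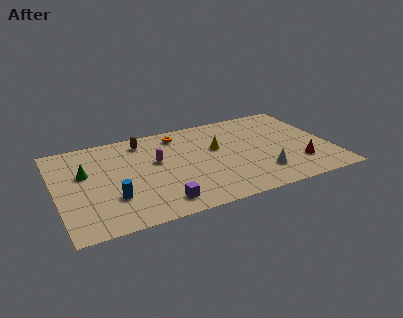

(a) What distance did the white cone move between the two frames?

1.5

The white cone was near (12.6, 3.7) before and (12.1, 2.3) after, so it travelled √(0.5² + 1.4²) ≈ 1.5 units.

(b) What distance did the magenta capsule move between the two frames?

0.7

The magenta capsule moved from about (6.7, 6.0) to (6.1, 5.7), a distance of √(0.6² + 0.3²) ≈ 0.7.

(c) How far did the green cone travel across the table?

3.0

The green cone was near (2.9, 8.7) before and (1.8, 5.9) after, so it travelled √(1.1² + 2.8²) ≈ 3.0 units.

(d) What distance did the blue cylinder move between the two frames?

3.4

The blue cylinder was near (1.5, 5.8) before and (3.2, 2.9) after, so it travelled √(1.7² + 2.9²) ≈ 3.4 units.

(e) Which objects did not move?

the orange torus and the red cone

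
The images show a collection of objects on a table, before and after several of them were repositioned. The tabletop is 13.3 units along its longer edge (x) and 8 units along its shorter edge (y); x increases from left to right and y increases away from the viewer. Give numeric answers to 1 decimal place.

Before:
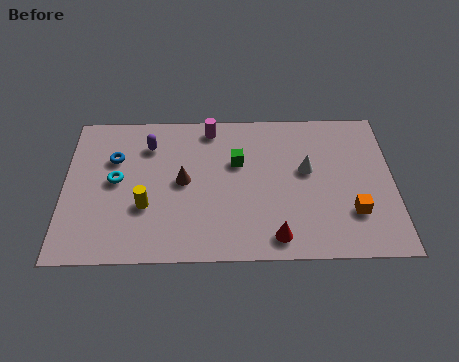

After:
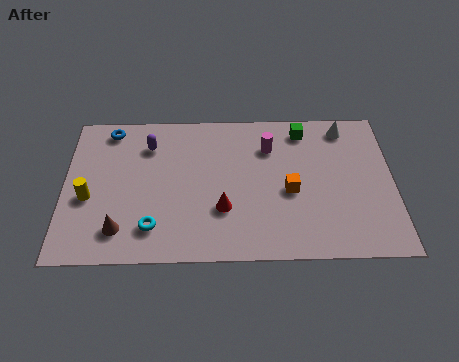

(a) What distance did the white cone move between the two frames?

2.8

The white cone moved from about (9.8, 4.6) to (11.4, 6.9), a distance of √(1.6² + 2.3²) ≈ 2.8.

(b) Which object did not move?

the purple capsule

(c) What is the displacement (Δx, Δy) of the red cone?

(-2.1, 1.5)

The red cone started near (8.5, 1.1) and ended near (6.4, 2.6).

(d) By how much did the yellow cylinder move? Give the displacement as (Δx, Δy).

(-2.3, 0.5)

From the two frames, the yellow cylinder sits at roughly (3.3, 2.8) before and (1.0, 3.3) after.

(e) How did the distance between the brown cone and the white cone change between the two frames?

+5.5

The distance was about 5.0 in the first image and 10.5 in the second, so they moved 5.5 units further apart.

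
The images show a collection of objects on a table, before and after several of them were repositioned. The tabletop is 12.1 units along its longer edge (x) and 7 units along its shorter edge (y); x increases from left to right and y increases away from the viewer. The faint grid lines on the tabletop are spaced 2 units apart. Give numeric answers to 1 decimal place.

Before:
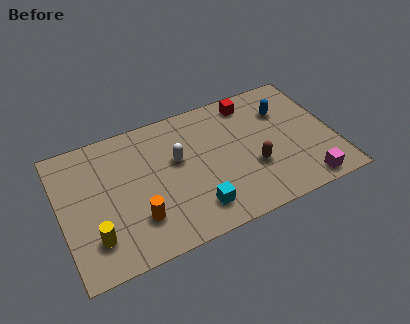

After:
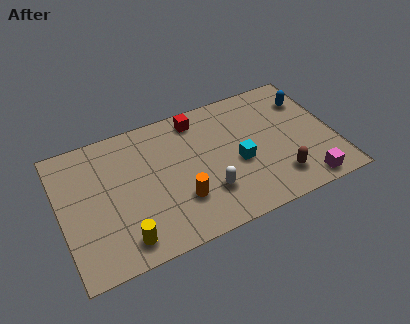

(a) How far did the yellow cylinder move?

1.3

The yellow cylinder moved from about (1.3, 1.7) to (2.5, 1.1), a distance of √(1.2² + 0.6²) ≈ 1.3.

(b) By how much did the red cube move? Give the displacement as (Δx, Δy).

(-2.4, 0.0)

The red cube was at about (8.7, 6.0) and moved to about (6.3, 6.0).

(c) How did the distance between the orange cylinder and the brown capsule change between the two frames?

-0.9

Before: roughly 5.2 units apart; after: 4.3. That's 0.9 units closer together.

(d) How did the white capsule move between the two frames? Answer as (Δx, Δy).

(1.1, -2.2)

From the two frames, the white capsule sits at roughly (5.2, 4.2) before and (6.3, 2.0) after.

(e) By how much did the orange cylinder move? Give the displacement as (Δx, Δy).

(1.9, 0.2)

The orange cylinder was at about (3.2, 1.9) and moved to about (5.1, 2.1).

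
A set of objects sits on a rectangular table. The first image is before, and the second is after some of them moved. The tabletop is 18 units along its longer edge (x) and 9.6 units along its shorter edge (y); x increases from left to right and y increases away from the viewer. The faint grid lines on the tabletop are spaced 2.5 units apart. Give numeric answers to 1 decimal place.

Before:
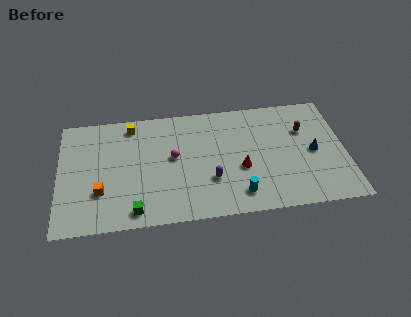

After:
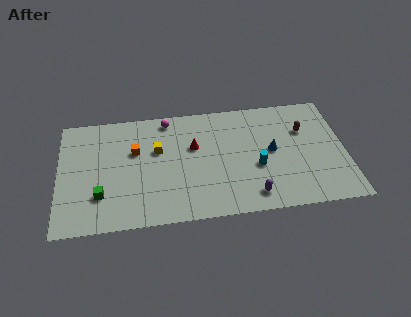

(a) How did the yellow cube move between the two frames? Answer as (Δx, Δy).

(1.6, -2.3)

The yellow cube started near (4.6, 8.3) and ended near (6.2, 6.0).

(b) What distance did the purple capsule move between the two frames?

3.0

The purple capsule was near (9.5, 3.1) before and (12.0, 1.5) after, so it travelled √(2.5² + 1.6²) ≈ 3.0 units.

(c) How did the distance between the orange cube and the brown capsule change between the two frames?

-2.7

The distance was about 13.4 in the first image and 10.7 in the second, so they moved 2.7 units closer together.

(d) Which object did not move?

the brown capsule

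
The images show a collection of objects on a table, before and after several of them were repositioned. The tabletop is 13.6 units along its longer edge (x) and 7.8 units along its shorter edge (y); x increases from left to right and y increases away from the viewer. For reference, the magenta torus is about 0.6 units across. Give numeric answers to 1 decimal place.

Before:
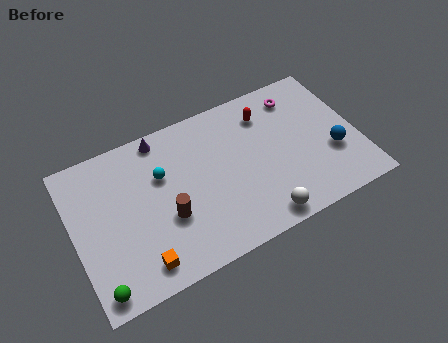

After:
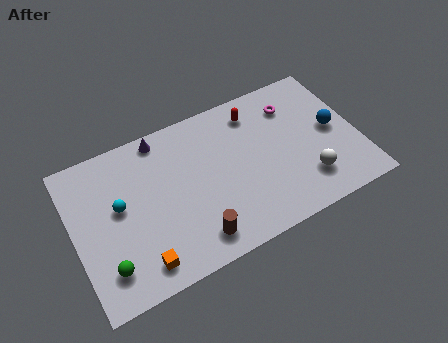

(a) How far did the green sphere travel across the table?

0.9

The green sphere was near (0.8, 0.9) before and (1.3, 1.7) after, so it travelled √(0.5² + 0.8²) ≈ 0.9 units.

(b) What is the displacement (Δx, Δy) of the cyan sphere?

(-2.1, -0.7)

The cyan sphere started near (4.3, 5.1) and ended near (2.2, 4.4).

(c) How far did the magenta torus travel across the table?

0.5

The magenta torus was near (11.1, 6.4) before and (10.8, 6.0) after, so it travelled √(0.3² + 0.4²) ≈ 0.5 units.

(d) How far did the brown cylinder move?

1.9

From (4.3, 2.9) to (5.4, 1.3), the brown cylinder covered √(1.1² + 1.6²) ≈ 1.9 units.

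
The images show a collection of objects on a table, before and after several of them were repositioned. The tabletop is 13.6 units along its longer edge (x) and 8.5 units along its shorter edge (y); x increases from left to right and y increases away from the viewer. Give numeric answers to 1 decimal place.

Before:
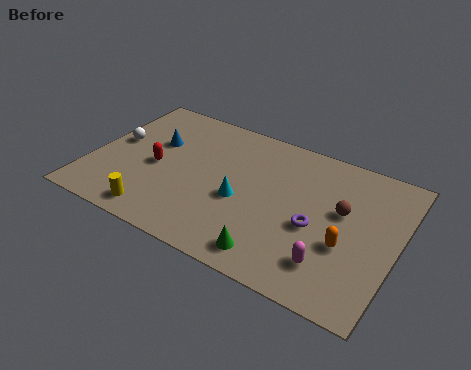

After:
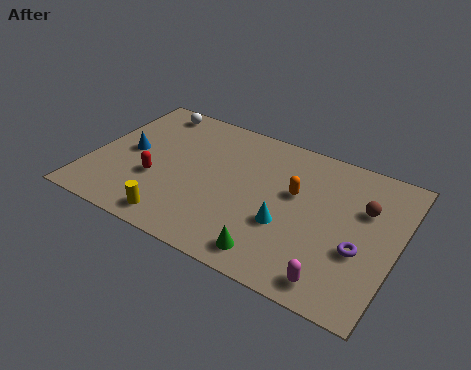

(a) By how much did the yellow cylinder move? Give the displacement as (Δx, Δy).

(0.9, 0.0)

The yellow cylinder was at about (3.4, 1.1) and moved to about (4.3, 1.1).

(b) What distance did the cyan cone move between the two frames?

2.2

The cyan cone moved from about (6.8, 3.6) to (8.9, 3.1), a distance of √(2.1² + 0.5²) ≈ 2.2.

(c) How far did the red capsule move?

0.8

From (2.9, 3.9) to (3.0, 3.1), the red capsule covered √(0.1² + 0.8²) ≈ 0.8 units.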